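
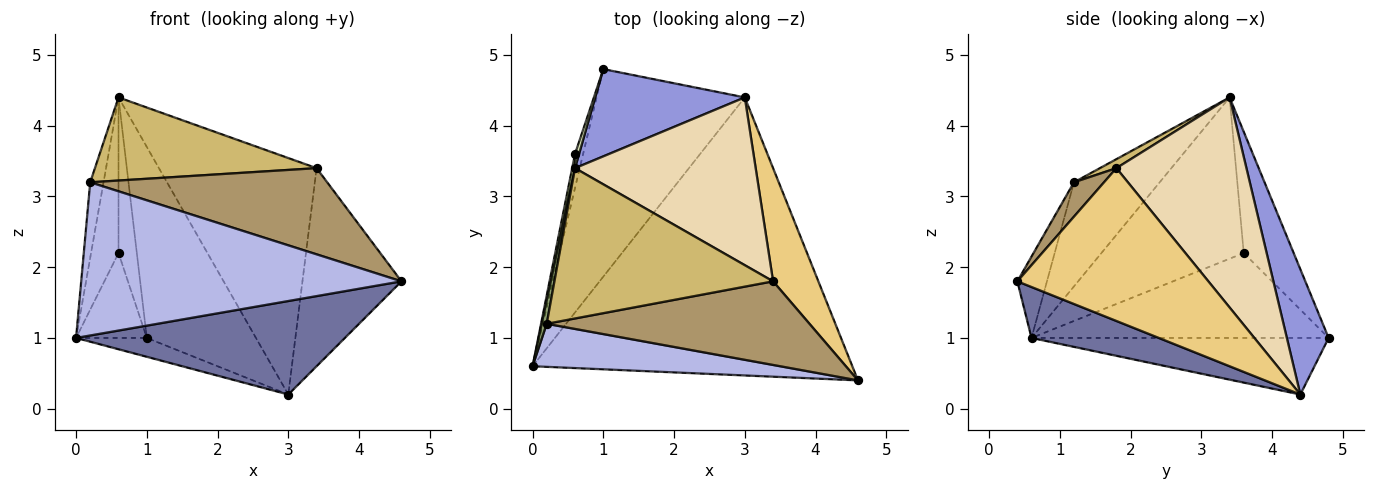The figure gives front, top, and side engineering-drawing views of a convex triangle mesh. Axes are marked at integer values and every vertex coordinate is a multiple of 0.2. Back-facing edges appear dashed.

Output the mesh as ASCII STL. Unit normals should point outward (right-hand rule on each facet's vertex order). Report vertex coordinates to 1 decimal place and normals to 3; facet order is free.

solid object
 facet normal 0.149 -0.315 -0.937
  outer loop
   vertex 3.0 4.4 0.2
   vertex 4.6 0.4 1.8
   vertex 0.0 0.6 1.0
  endloop
 endfacet
 facet normal -0.355 0.085 -0.931
  outer loop
   vertex 3.0 4.4 0.2
   vertex 0.0 0.6 1.0
   vertex 1.0 4.8 1.0
  endloop
 endfacet
 facet normal 0.329 0.859 0.392
  outer loop
   vertex 3.0 4.4 0.2
   vertex 1.0 4.8 1.0
   vertex 0.6 3.4 4.4
  endloop
 endfacet
 facet normal -0.089 -0.959 0.270
  outer loop
   vertex 0.2 1.2 3.2
   vertex 0.0 0.6 1.0
   vertex 4.6 0.4 1.8
  endloop
 endfacet
 facet normal -0.987 0.153 0.048
  outer loop
   vertex 0.2 1.2 3.2
   vertex 0.6 3.4 4.4
   vertex 0.0 0.6 1.0
  endloop
 endfacet
 facet normal -0.969 0.231 -0.092
  outer loop
   vertex 0.6 3.6 2.2
   vertex 1.0 4.8 1.0
   vertex 0.0 0.6 1.0
  endloop
 endfacet
 facet normal -0.982 0.189 0.017
  outer loop
   vertex 0.6 3.6 2.2
   vertex 0.0 0.6 1.0
   vertex 0.6 3.4 4.4
  endloop
 endfacet
 facet normal -0.938 0.344 0.031
  outer loop
   vertex 0.6 3.6 2.2
   vertex 0.6 3.4 4.4
   vertex 1.0 4.8 1.0
  endloop
 endfacet
 facet normal 0.091 -0.715 0.693
  outer loop
   vertex 3.4 1.8 3.4
   vertex 0.2 1.2 3.2
   vertex 4.6 0.4 1.8
  endloop
 endfacet
 facet normal 0.036 -0.484 0.875
  outer loop
   vertex 3.4 1.8 3.4
   vertex 0.6 3.4 4.4
   vertex 0.2 1.2 3.2
  endloop
 endfacet
 facet normal 0.859 0.445 0.254
  outer loop
   vertex 3.4 1.8 3.4
   vertex 4.6 0.4 1.8
   vertex 3.0 4.4 0.2
  endloop
 endfacet
 facet normal 0.558 0.677 0.480
  outer loop
   vertex 3.4 1.8 3.4
   vertex 3.0 4.4 0.2
   vertex 0.6 3.4 4.4
  endloop
 endfacet
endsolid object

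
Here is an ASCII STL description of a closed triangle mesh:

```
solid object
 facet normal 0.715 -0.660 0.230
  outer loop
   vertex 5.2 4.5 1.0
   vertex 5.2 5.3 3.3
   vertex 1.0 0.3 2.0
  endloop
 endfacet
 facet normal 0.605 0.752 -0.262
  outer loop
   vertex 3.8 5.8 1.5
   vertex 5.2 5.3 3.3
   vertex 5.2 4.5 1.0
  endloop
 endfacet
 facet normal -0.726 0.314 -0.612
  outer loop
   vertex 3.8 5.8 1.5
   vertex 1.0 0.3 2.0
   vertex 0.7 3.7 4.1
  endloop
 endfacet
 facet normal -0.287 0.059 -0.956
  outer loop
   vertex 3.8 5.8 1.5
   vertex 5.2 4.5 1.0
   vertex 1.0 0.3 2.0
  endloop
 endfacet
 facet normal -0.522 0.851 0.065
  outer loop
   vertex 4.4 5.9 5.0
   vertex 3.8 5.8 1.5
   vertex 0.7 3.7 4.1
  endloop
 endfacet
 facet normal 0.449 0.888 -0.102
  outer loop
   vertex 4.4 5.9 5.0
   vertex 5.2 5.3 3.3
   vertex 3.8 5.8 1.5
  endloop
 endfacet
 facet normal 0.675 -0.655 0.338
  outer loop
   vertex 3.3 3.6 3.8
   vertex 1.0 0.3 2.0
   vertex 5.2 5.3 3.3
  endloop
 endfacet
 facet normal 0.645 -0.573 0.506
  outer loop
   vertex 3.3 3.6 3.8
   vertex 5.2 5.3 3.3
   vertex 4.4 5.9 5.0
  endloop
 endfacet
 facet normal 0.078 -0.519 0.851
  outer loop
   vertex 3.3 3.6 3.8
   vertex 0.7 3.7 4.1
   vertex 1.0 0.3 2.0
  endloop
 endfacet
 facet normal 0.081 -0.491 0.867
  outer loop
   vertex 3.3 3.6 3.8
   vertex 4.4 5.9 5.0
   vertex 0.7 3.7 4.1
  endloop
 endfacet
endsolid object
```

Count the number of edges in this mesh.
15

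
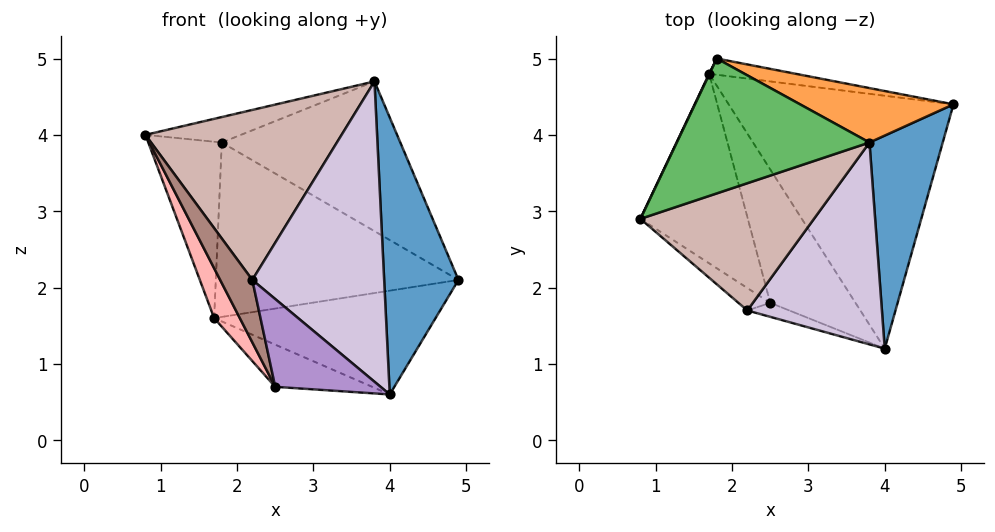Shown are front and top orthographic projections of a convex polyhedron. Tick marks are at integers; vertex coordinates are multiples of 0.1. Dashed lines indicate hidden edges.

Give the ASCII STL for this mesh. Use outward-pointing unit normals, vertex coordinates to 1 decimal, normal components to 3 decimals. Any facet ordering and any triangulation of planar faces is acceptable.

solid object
 facet normal 0.874 -0.385 0.296
  outer loop
   vertex 3.8 3.9 4.7
   vertex 4.0 1.2 0.6
   vertex 4.9 4.4 2.1
  endloop
 endfacet
 facet normal 0.189 0.373 -0.909
  outer loop
   vertex 1.7 4.8 1.6
   vertex 4.9 4.4 2.1
   vertex 4.0 1.2 0.6
  endloop
 endfacet
 facet normal 0.355 0.878 0.319
  outer loop
   vertex 1.8 5.0 3.9
   vertex 3.8 3.9 4.7
   vertex 4.9 4.4 2.1
  endloop
 endfacet
 facet normal 0.138 0.986 -0.092
  outer loop
   vertex 1.8 5.0 3.9
   vertex 4.9 4.4 2.1
   vertex 1.7 4.8 1.6
  endloop
 endfacet
 facet normal -0.279 0.178 0.944
  outer loop
   vertex 1.8 5.0 3.9
   vertex 0.8 2.9 4.0
   vertex 3.8 3.9 4.7
  endloop
 endfacet
 facet normal -0.903 0.430 0.002
  outer loop
   vertex 1.8 5.0 3.9
   vertex 1.7 4.8 1.6
   vertex 0.8 2.9 4.0
  endloop
 endfacet
 facet normal 0.057 0.301 -0.952
  outer loop
   vertex 2.5 1.8 0.7
   vertex 1.7 4.8 1.6
   vertex 4.0 1.2 0.6
  endloop
 endfacet
 facet normal -0.898 -0.112 -0.425
  outer loop
   vertex 2.5 1.8 0.7
   vertex 0.8 2.9 4.0
   vertex 1.7 4.8 1.6
  endloop
 endfacet
 facet normal -0.376 -0.915 -0.146
  outer loop
   vertex 2.2 1.7 2.1
   vertex 2.5 1.8 0.7
   vertex 4.0 1.2 0.6
  endloop
 endfacet
 facet normal 0.228 -0.808 0.543
  outer loop
   vertex 2.2 1.7 2.1
   vertex 4.0 1.2 0.6
   vertex 3.8 3.9 4.7
  endloop
 endfacet
 facet normal -0.785 -0.583 -0.210
  outer loop
   vertex 2.2 1.7 2.1
   vertex 0.8 2.9 4.0
   vertex 2.5 1.8 0.7
  endloop
 endfacet
 facet normal 0.126 -0.794 0.594
  outer loop
   vertex 2.2 1.7 2.1
   vertex 3.8 3.9 4.7
   vertex 0.8 2.9 4.0
  endloop
 endfacet
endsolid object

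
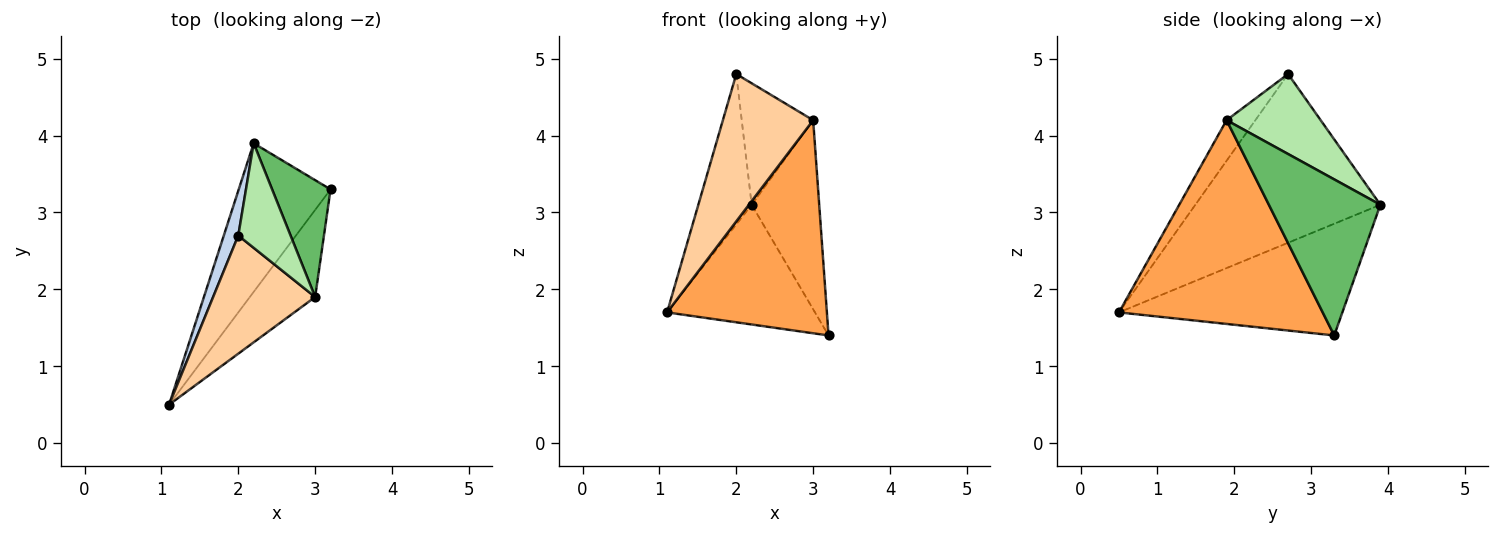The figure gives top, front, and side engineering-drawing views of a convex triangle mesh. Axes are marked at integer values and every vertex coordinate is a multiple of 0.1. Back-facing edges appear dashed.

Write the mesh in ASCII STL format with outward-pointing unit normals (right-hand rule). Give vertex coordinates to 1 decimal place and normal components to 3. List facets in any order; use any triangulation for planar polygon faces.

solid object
 facet normal -0.688 0.455 -0.565
  outer loop
   vertex 2.2 3.9 3.1
   vertex 3.2 3.3 1.4
   vertex 1.1 0.5 1.7
  endloop
 endfacet
 facet normal -0.958 0.276 0.082
  outer loop
   vertex 2.0 2.7 4.8
   vertex 2.2 3.9 3.1
   vertex 1.1 0.5 1.7
  endloop
 endfacet
 facet normal 0.763 -0.598 -0.245
  outer loop
   vertex 3.0 1.9 4.2
   vertex 1.1 0.5 1.7
   vertex 3.2 3.3 1.4
  endloop
 endfacet
 facet normal -0.241 -0.757 0.607
  outer loop
   vertex 3.0 1.9 4.2
   vertex 2.0 2.7 4.8
   vertex 1.1 0.5 1.7
  endloop
 endfacet
 facet normal 0.815 0.494 0.305
  outer loop
   vertex 3.0 1.9 4.2
   vertex 3.2 3.3 1.4
   vertex 2.2 3.9 3.1
  endloop
 endfacet
 facet normal 0.706 0.537 0.462
  outer loop
   vertex 3.0 1.9 4.2
   vertex 2.2 3.9 3.1
   vertex 2.0 2.7 4.8
  endloop
 endfacet
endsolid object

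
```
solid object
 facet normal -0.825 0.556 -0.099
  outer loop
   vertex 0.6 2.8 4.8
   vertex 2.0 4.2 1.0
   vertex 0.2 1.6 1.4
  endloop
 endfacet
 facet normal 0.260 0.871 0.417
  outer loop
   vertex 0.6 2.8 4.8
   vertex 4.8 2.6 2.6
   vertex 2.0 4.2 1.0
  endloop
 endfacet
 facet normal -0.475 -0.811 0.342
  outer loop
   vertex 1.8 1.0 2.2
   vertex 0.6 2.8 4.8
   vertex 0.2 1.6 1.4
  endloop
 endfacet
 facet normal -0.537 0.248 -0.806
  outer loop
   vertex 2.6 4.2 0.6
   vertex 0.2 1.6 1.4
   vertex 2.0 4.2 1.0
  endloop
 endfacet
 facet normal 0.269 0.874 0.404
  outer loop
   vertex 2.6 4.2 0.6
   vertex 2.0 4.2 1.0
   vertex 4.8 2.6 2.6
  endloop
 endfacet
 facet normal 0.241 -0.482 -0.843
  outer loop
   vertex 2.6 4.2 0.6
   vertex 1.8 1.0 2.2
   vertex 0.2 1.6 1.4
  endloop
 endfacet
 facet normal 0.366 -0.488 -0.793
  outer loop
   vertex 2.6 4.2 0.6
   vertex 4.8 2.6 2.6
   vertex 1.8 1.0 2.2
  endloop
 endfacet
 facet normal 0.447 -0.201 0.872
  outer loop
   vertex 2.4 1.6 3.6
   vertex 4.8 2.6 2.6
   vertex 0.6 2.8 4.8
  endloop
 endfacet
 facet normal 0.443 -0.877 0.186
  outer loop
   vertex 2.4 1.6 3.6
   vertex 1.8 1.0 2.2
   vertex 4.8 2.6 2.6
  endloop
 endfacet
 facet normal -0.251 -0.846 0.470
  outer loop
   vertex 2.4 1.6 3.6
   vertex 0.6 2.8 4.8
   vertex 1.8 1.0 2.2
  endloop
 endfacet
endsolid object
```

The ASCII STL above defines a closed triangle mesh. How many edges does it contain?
15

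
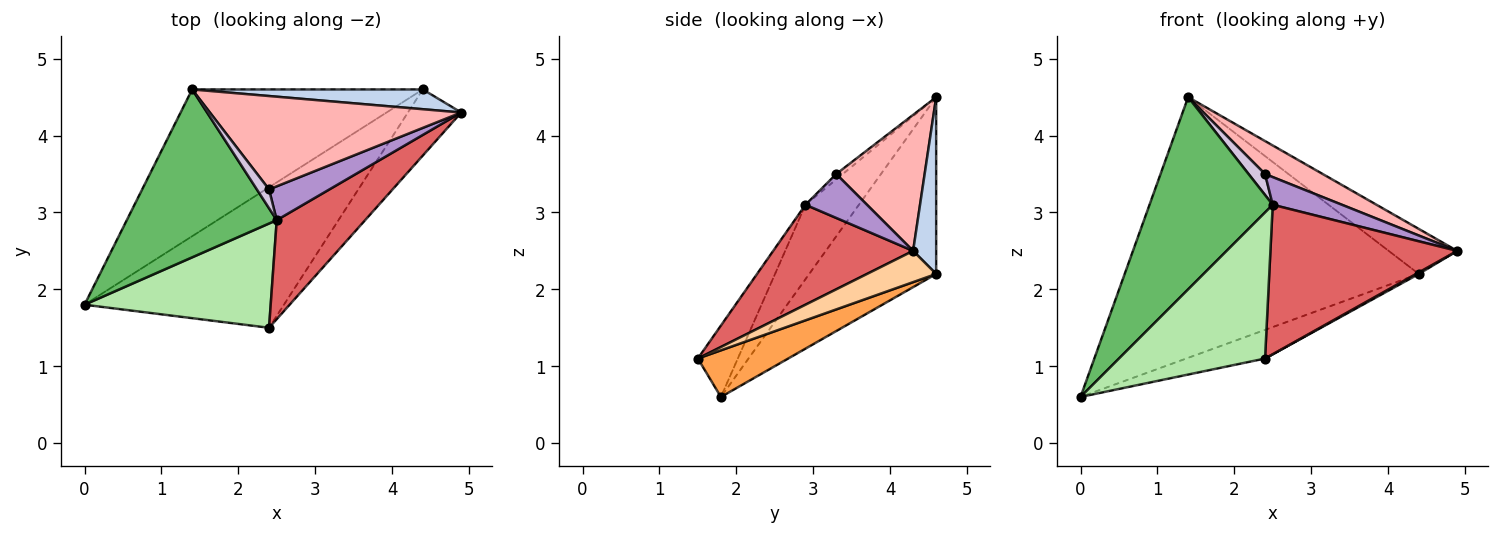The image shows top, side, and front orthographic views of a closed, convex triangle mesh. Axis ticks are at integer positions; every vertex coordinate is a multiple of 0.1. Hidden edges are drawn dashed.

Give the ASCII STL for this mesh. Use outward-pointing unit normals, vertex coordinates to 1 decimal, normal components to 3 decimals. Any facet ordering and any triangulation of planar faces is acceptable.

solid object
 facet normal -0.352 0.816 -0.459
  outer loop
   vertex 4.4 4.6 2.2
   vertex 0.0 1.8 0.6
   vertex 1.4 4.6 4.5
  endloop
 endfacet
 facet normal 0.295 0.875 0.384
  outer loop
   vertex 4.4 4.6 2.2
   vertex 1.4 4.6 4.5
   vertex 4.9 4.3 2.5
  endloop
 endfacet
 facet normal 0.223 0.195 -0.955
  outer loop
   vertex 4.4 4.6 2.2
   vertex 2.4 1.5 1.1
   vertex 0.0 1.8 0.6
  endloop
 endfacet
 facet normal 0.506 -0.020 -0.863
  outer loop
   vertex 4.4 4.6 2.2
   vertex 4.9 4.3 2.5
   vertex 2.4 1.5 1.1
  endloop
 endfacet
 facet normal -0.310 -0.716 0.625
  outer loop
   vertex 2.5 2.9 3.1
   vertex 1.4 4.6 4.5
   vertex 0.0 1.8 0.6
  endloop
 endfacet
 facet normal -0.217 -0.794 0.567
  outer loop
   vertex 2.5 2.9 3.1
   vertex 0.0 1.8 0.6
   vertex 2.4 1.5 1.1
  endloop
 endfacet
 facet normal 0.530 -0.707 0.469
  outer loop
   vertex 2.5 2.9 3.1
   vertex 2.4 1.5 1.1
   vertex 4.9 4.3 2.5
  endloop
 endfacet
 facet normal 0.455 -0.296 0.840
  outer loop
   vertex 2.4 3.3 3.5
   vertex 4.9 4.3 2.5
   vertex 1.4 4.6 4.5
  endloop
 endfacet
 facet normal 0.491 -0.552 0.674
  outer loop
   vertex 2.4 3.3 3.5
   vertex 2.5 2.9 3.1
   vertex 4.9 4.3 2.5
  endloop
 endfacet
 facet normal -0.285 -0.712 0.641
  outer loop
   vertex 2.4 3.3 3.5
   vertex 1.4 4.6 4.5
   vertex 2.5 2.9 3.1
  endloop
 endfacet
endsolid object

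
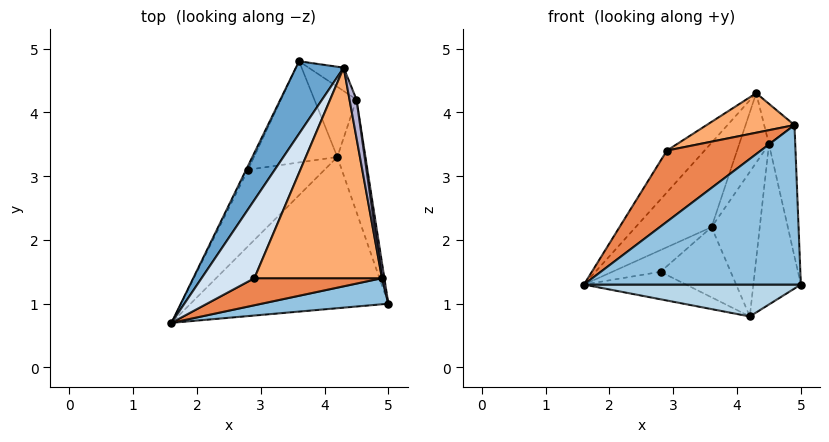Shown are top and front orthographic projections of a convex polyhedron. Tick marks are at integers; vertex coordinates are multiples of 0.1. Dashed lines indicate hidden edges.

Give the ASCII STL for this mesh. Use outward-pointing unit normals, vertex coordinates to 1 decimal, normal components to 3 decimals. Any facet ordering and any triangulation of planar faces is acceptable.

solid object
 facet normal -0.879 0.361 0.310
  outer loop
   vertex 4.3 4.7 4.3
   vertex 3.6 4.8 2.2
   vertex 1.6 0.7 1.3
  endloop
 endfacet
 facet normal 0.087 -0.983 0.161
  outer loop
   vertex 4.9 1.4 3.8
   vertex 1.6 0.7 1.3
   vertex 5.0 1.0 1.3
  endloop
 endfacet
 facet normal 0.018 -0.206 -0.978
  outer loop
   vertex 4.2 3.3 0.8
   vertex 5.0 1.0 1.3
   vertex 1.6 0.7 1.3
  endloop
 endfacet
 facet normal -0.859 0.241 0.451
  outer loop
   vertex 2.9 1.4 3.4
   vertex 4.3 4.7 4.3
   vertex 1.6 0.7 1.3
  endloop
 endfacet
 facet normal -0.071 -0.932 0.355
  outer loop
   vertex 2.9 1.4 3.4
   vertex 1.6 0.7 1.3
   vertex 4.9 1.4 3.8
  endloop
 endfacet
 facet normal -0.193 -0.181 0.964
  outer loop
   vertex 2.9 1.4 3.4
   vertex 4.9 1.4 3.8
   vertex 4.3 4.7 4.3
  endloop
 endfacet
 facet normal -0.889 0.451 -0.080
  outer loop
   vertex 2.8 3.1 1.5
   vertex 1.6 0.7 1.3
   vertex 3.6 4.8 2.2
  endloop
 endfacet
 facet normal -0.461 0.300 -0.835
  outer loop
   vertex 2.8 3.1 1.5
   vertex 4.2 3.3 0.8
   vertex 1.6 0.7 1.3
  endloop
 endfacet
 facet normal -0.442 0.511 -0.737
  outer loop
   vertex 2.8 3.1 1.5
   vertex 3.6 4.8 2.2
   vertex 4.2 3.3 0.8
  endloop
 endfacet
 facet normal 0.738 0.640 -0.215
  outer loop
   vertex 4.5 4.2 3.5
   vertex 3.6 4.8 2.2
   vertex 4.3 4.7 4.3
  endloop
 endfacet
 facet normal 0.776 0.567 -0.275
  outer loop
   vertex 4.5 4.2 3.5
   vertex 4.2 3.3 0.8
   vertex 3.6 4.8 2.2
  endloop
 endfacet
 facet normal 0.938 0.283 -0.199
  outer loop
   vertex 4.5 4.2 3.5
   vertex 5.0 1.0 1.3
   vertex 4.2 3.3 0.8
  endloop
 endfacet
 facet normal 0.990 0.143 0.017
  outer loop
   vertex 4.5 4.2 3.5
   vertex 4.9 1.4 3.8
   vertex 5.0 1.0 1.3
  endloop
 endfacet
 facet normal 0.977 0.155 0.147
  outer loop
   vertex 4.5 4.2 3.5
   vertex 4.3 4.7 4.3
   vertex 4.9 1.4 3.8
  endloop
 endfacet
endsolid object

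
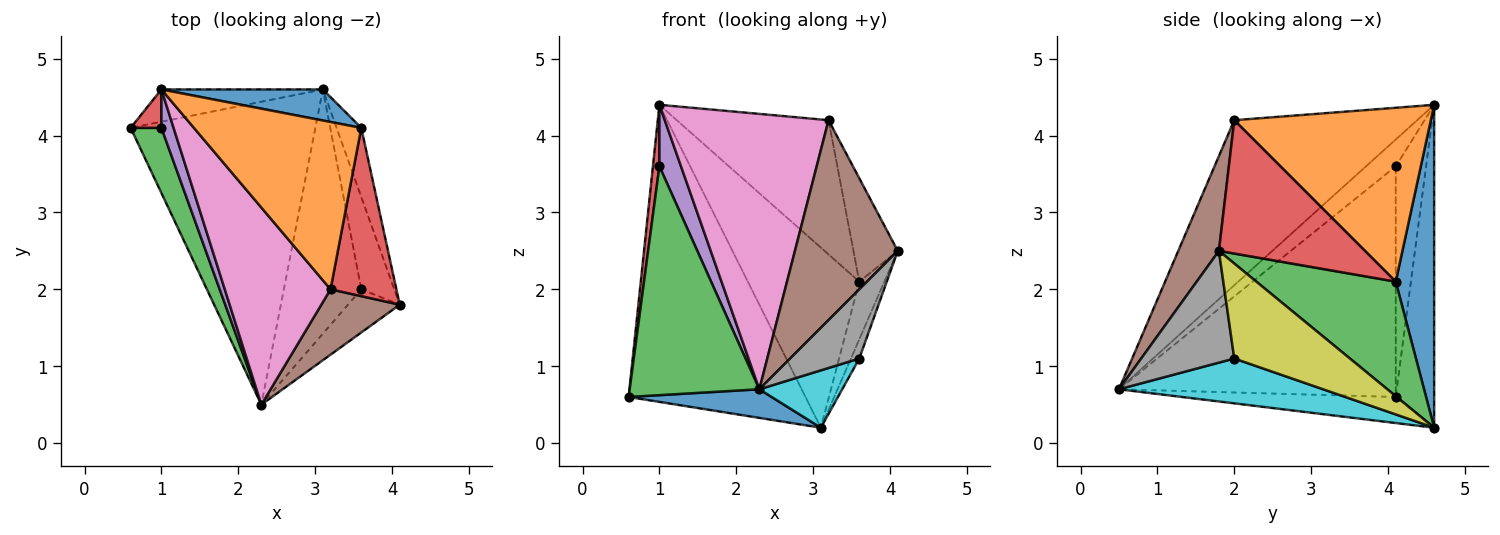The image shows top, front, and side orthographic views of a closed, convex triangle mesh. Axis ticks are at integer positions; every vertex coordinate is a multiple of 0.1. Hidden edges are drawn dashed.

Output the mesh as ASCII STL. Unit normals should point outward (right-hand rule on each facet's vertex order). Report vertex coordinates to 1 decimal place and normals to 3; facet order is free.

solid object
 facet normal -0.139 -0.093 -0.986
  outer loop
   vertex 3.1 4.6 0.2
   vertex 2.3 0.5 0.7
   vertex 0.6 4.1 0.6
  endloop
 endfacet
 facet normal -0.211 0.972 -0.106
  outer loop
   vertex 3.1 4.6 0.2
   vertex 0.6 4.1 0.6
   vertex 1.0 4.6 4.4
  endloop
 endfacet
 facet normal -0.899 -0.421 0.120
  outer loop
   vertex 1.0 4.1 3.6
   vertex 0.6 4.1 0.6
   vertex 2.3 0.5 0.7
  endloop
 endfacet
 facet normal -0.970 -0.207 0.129
  outer loop
   vertex 1.0 4.1 3.6
   vertex 1.0 4.6 4.4
   vertex 0.6 4.1 0.6
  endloop
 endfacet
 facet normal -0.759 -0.552 0.345
  outer loop
   vertex 1.0 4.1 3.6
   vertex 2.3 0.5 0.7
   vertex 1.0 4.6 4.4
  endloop
 endfacet
 facet normal 0.352 -0.890 0.291
  outer loop
   vertex 3.2 2.0 4.2
   vertex 2.3 0.5 0.7
   vertex 4.1 1.8 2.5
  endloop
 endfacet
 facet normal -0.672 -0.602 0.431
  outer loop
   vertex 3.2 2.0 4.2
   vertex 1.0 4.6 4.4
   vertex 2.3 0.5 0.7
  endloop
 endfacet
 facet normal 0.752 -0.559 -0.349
  outer loop
   vertex 3.6 2.0 1.1
   vertex 4.1 1.8 2.5
   vertex 2.3 0.5 0.7
  endloop
 endfacet
 facet normal 0.943 0.068 -0.327
  outer loop
   vertex 3.6 2.0 1.1
   vertex 3.1 4.6 0.2
   vertex 4.1 1.8 2.5
  endloop
 endfacet
 facet normal 0.491 -0.199 -0.848
  outer loop
   vertex 3.6 2.0 1.1
   vertex 2.3 0.5 0.7
   vertex 3.1 4.6 0.2
  endloop
 endfacet
 facet normal 0.322 0.933 0.161
  outer loop
   vertex 3.6 4.1 2.1
   vertex 3.1 4.6 0.2
   vertex 1.0 4.6 4.4
  endloop
 endfacet
 facet normal 0.630 0.486 0.606
  outer loop
   vertex 3.6 4.1 2.1
   vertex 1.0 4.6 4.4
   vertex 3.2 2.0 4.2
  endloop
 endfacet
 facet normal 0.963 0.173 -0.208
  outer loop
   vertex 3.6 4.1 2.1
   vertex 4.1 1.8 2.5
   vertex 3.1 4.6 0.2
  endloop
 endfacet
 facet normal 0.865 0.262 0.427
  outer loop
   vertex 3.6 4.1 2.1
   vertex 3.2 2.0 4.2
   vertex 4.1 1.8 2.5
  endloop
 endfacet
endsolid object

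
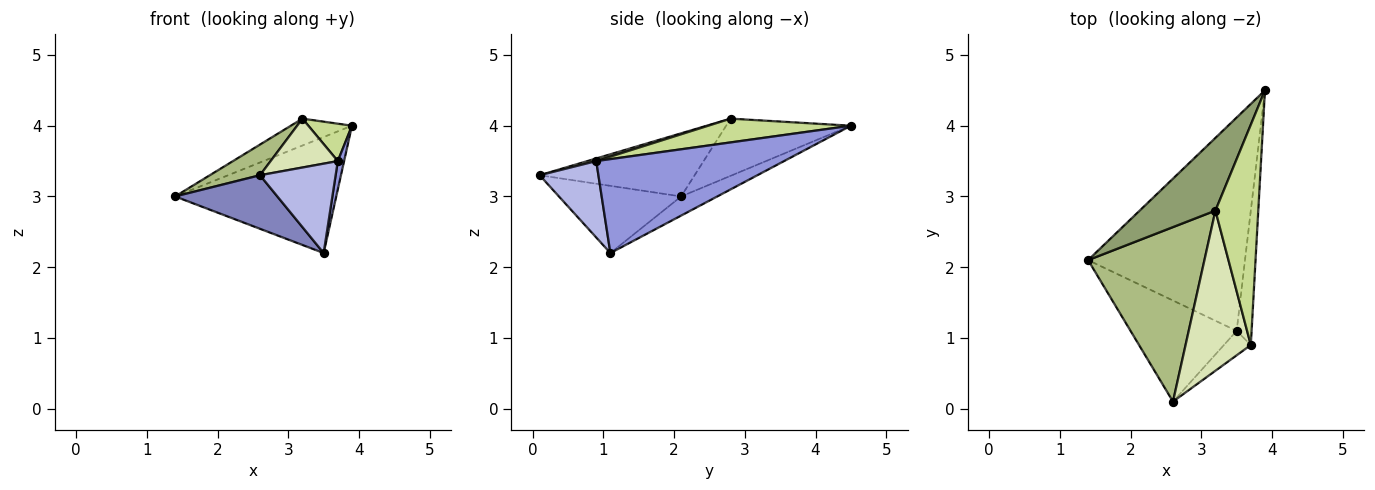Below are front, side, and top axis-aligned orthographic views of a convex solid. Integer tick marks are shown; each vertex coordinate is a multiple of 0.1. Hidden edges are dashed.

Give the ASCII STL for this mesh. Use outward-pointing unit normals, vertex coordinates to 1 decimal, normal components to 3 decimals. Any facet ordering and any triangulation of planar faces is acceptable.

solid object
 facet normal -0.107 0.475 -0.874
  outer loop
   vertex 3.5 1.1 2.2
   vertex 1.4 2.1 3.0
   vertex 3.9 4.5 4.0
  endloop
 endfacet
 facet normal -0.488 -0.409 -0.771
  outer loop
   vertex 3.5 1.1 2.2
   vertex 2.6 0.1 3.3
   vertex 1.4 2.1 3.0
  endloop
 endfacet
 facet normal 0.987 -0.033 -0.157
  outer loop
   vertex 3.7 0.9 3.5
   vertex 3.5 1.1 2.2
   vertex 3.9 4.5 4.0
  endloop
 endfacet
 facet normal 0.600 -0.772 -0.211
  outer loop
   vertex 3.7 0.9 3.5
   vertex 2.6 0.1 3.3
   vertex 3.5 1.1 2.2
  endloop
 endfacet
 facet normal -0.578 0.283 0.766
  outer loop
   vertex 3.2 2.8 4.1
   vertex 3.9 4.5 4.0
   vertex 1.4 2.1 3.0
  endloop
 endfacet
 facet normal -0.471 -0.153 0.869
  outer loop
   vertex 3.2 2.8 4.1
   vertex 1.4 2.1 3.0
   vertex 2.6 0.1 3.3
  endloop
 endfacet
 facet normal 0.480 -0.147 0.865
  outer loop
   vertex 3.2 2.8 4.1
   vertex 3.7 0.9 3.5
   vertex 3.9 4.5 4.0
  endloop
 endfacet
 facet normal 0.038 -0.292 0.956
  outer loop
   vertex 3.2 2.8 4.1
   vertex 2.6 0.1 3.3
   vertex 3.7 0.9 3.5
  endloop
 endfacet
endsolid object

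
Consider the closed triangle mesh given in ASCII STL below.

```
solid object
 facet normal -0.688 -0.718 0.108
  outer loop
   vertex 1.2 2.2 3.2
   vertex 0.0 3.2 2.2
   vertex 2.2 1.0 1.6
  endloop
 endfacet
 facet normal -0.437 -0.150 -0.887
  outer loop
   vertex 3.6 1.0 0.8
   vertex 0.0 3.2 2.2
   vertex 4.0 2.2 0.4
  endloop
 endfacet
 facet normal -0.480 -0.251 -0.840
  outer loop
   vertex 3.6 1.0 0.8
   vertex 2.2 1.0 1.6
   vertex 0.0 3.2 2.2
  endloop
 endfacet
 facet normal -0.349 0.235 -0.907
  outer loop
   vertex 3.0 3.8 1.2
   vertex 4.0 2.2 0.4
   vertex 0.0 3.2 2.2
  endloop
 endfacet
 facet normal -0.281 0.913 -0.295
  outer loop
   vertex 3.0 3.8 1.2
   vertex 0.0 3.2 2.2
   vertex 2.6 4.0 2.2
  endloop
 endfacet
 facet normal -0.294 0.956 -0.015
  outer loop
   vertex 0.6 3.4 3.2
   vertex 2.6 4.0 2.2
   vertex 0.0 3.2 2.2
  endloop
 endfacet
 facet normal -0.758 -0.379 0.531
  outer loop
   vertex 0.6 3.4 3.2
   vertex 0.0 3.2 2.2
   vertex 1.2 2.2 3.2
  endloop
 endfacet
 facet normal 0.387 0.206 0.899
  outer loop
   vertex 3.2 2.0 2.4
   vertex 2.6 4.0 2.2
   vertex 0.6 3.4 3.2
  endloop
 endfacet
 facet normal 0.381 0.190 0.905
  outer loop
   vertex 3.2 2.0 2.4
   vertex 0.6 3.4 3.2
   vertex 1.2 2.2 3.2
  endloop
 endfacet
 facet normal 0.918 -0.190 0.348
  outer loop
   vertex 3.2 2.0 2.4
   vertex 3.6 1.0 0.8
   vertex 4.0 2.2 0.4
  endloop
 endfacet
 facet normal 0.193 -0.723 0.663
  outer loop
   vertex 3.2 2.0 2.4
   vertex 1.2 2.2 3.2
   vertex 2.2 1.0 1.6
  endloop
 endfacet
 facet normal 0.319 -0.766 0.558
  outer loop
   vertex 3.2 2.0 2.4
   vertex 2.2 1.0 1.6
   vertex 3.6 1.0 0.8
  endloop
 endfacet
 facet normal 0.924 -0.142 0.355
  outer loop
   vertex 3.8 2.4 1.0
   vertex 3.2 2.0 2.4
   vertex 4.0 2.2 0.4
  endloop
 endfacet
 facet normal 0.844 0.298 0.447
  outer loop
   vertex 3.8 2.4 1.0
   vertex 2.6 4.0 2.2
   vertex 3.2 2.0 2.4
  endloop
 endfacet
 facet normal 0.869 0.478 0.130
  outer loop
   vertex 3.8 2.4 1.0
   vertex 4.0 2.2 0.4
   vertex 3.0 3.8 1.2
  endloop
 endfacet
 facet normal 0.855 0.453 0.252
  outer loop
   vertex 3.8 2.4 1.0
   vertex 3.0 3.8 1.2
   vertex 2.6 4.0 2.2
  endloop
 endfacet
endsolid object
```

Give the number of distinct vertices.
10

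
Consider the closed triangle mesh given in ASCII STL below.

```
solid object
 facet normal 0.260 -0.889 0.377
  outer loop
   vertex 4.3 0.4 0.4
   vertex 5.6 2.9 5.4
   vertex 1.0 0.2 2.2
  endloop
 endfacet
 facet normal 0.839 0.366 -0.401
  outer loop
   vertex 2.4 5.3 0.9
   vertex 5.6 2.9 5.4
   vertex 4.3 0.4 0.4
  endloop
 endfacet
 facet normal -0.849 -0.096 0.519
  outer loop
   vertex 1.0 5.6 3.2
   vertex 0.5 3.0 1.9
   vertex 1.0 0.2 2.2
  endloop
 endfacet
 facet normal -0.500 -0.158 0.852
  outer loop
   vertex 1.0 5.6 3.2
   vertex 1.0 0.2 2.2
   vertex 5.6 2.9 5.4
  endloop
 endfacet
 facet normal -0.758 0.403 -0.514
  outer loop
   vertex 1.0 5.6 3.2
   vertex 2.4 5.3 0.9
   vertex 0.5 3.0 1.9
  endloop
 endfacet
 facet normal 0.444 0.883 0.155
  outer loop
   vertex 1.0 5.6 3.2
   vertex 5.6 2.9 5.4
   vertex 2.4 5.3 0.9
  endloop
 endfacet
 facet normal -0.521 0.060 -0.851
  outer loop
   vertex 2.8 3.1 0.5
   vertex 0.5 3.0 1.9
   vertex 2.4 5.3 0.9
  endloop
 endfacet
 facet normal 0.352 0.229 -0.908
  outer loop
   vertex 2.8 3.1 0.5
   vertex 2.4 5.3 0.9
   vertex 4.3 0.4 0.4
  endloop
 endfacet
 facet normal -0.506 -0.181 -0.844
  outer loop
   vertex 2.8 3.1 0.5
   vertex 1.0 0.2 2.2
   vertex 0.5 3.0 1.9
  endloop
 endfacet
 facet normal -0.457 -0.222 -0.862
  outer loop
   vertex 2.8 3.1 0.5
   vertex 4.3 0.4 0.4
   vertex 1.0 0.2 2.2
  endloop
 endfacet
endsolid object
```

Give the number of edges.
15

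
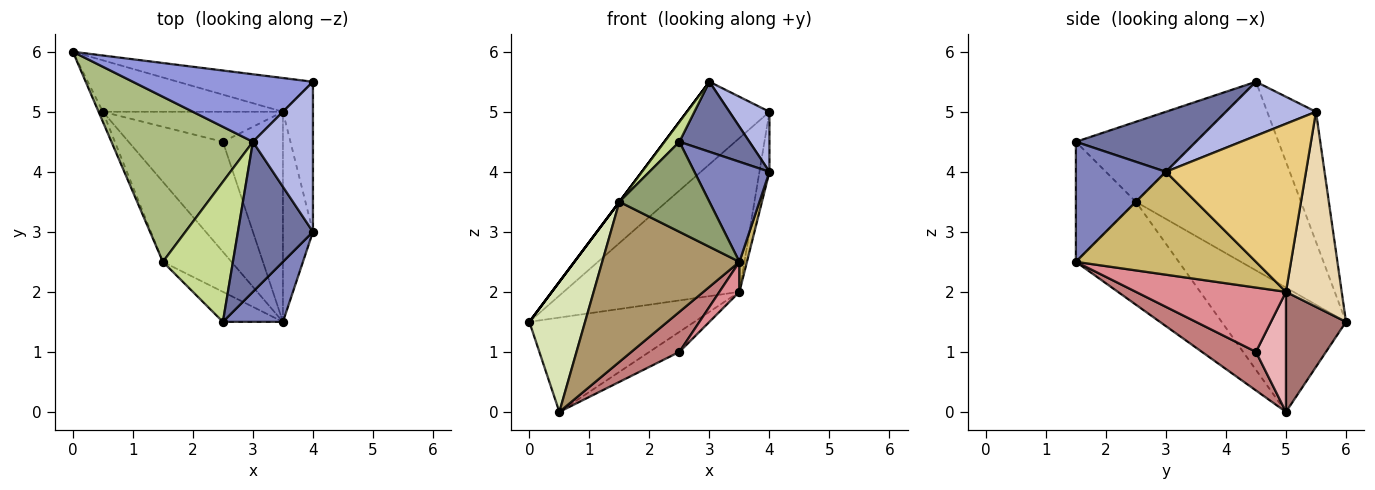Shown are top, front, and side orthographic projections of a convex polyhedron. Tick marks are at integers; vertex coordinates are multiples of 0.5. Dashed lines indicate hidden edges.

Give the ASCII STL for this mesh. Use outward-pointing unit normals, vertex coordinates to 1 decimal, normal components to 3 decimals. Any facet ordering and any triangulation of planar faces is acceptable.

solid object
 facet normal 0.587 -0.342 0.734
  outer loop
   vertex 3.0 4.5 5.5
   vertex 2.5 1.5 4.5
   vertex 4.0 3.0 4.0
  endloop
 endfacet
 facet normal 0.717 -0.598 0.359
  outer loop
   vertex 3.5 1.5 2.5
   vertex 4.0 3.0 4.0
   vertex 2.5 1.5 4.5
  endloop
 endfacet
 facet normal -0.416 0.704 0.576
  outer loop
   vertex 4.0 5.5 5.0
   vertex 0.0 6.0 1.5
   vertex 3.0 4.5 5.5
  endloop
 endfacet
 facet normal 0.641 -0.285 0.712
  outer loop
   vertex 4.0 5.5 5.0
   vertex 3.0 4.5 5.5
   vertex 4.0 3.0 4.0
  endloop
 endfacet
 facet normal -0.535 -0.802 -0.267
  outer loop
   vertex 1.5 2.5 3.5
   vertex 3.5 1.5 2.5
   vertex 2.5 1.5 4.5
  endloop
 endfacet
 facet normal -0.800 0.000 0.600
  outer loop
   vertex 1.5 2.5 3.5
   vertex 3.0 4.5 5.5
   vertex 0.0 6.0 1.5
  endloop
 endfacet
 facet normal -0.749 -0.094 0.656
  outer loop
   vertex 1.5 2.5 3.5
   vertex 2.5 1.5 4.5
   vertex 3.0 4.5 5.5
  endloop
 endfacet
 facet normal -0.912 -0.409 -0.031
  outer loop
   vertex 0.5 5.0 0.0
   vertex 1.5 2.5 3.5
   vertex 0.0 6.0 1.5
  endloop
 endfacet
 facet normal -0.557 -0.743 -0.371
  outer loop
   vertex 0.5 5.0 0.0
   vertex 3.5 1.5 2.5
   vertex 1.5 2.5 3.5
  endloop
 endfacet
 facet normal 0.959 -0.040 -0.280
  outer loop
   vertex 3.5 5.0 2.0
   vertex 4.0 3.0 4.0
   vertex 3.5 1.5 2.5
  endloop
 endfacet
 facet normal 0.982 0.070 -0.175
  outer loop
   vertex 3.5 5.0 2.0
   vertex 4.0 5.5 5.0
   vertex 4.0 3.0 4.0
  endloop
 endfacet
 facet normal 0.296 0.933 -0.205
  outer loop
   vertex 3.5 5.0 2.0
   vertex 0.0 6.0 1.5
   vertex 4.0 5.5 5.0
  endloop
 endfacet
 facet normal 0.304 0.836 -0.456
  outer loop
   vertex 3.5 5.0 2.0
   vertex 0.5 5.0 0.0
   vertex 0.0 6.0 1.5
  endloop
 endfacet
 facet normal 0.359 -0.319 -0.877
  outer loop
   vertex 2.5 4.5 1.0
   vertex 3.5 1.5 2.5
   vertex 0.5 5.0 0.0
  endloop
 endfacet
 facet normal 0.728 -0.097 -0.679
  outer loop
   vertex 2.5 4.5 1.0
   vertex 3.5 5.0 2.0
   vertex 3.5 1.5 2.5
  endloop
 endfacet
 facet normal 0.485 0.485 -0.728
  outer loop
   vertex 2.5 4.5 1.0
   vertex 0.5 5.0 0.0
   vertex 3.5 5.0 2.0
  endloop
 endfacet
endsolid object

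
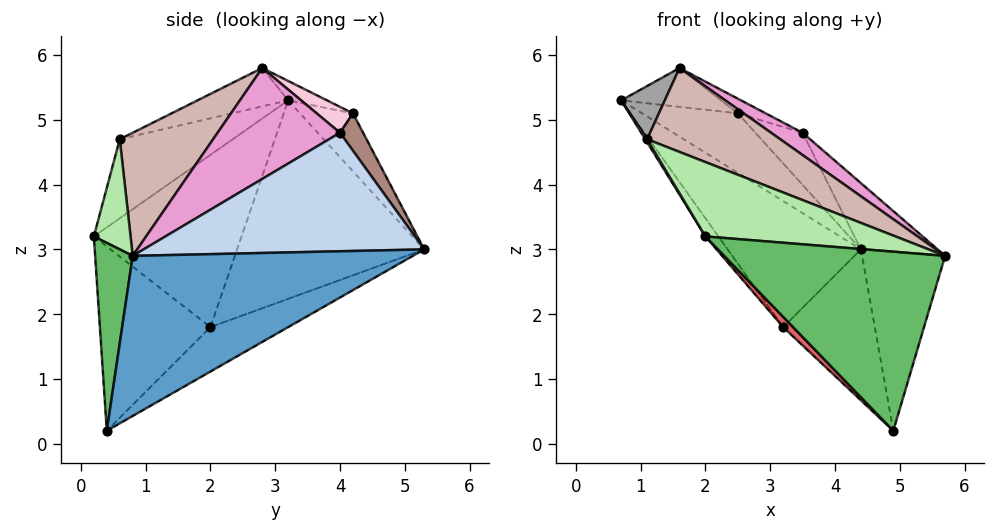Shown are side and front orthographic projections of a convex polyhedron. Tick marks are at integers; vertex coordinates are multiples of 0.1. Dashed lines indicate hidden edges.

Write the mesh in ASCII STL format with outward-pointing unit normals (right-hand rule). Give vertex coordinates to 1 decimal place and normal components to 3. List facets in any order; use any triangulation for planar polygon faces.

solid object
 facet normal 0.911 0.270 -0.310
  outer loop
   vertex 4.9 0.4 0.2
   vertex 4.4 5.3 3.0
   vertex 5.7 0.8 2.9
  endloop
 endfacet
 facet normal 0.800 0.219 0.558
  outer loop
   vertex 3.5 4.0 4.8
   vertex 5.7 0.8 2.9
   vertex 4.4 5.3 3.0
  endloop
 endfacet
 facet normal -0.642 0.457 -0.615
  outer loop
   vertex 3.2 2.0 1.8
   vertex 0.7 3.2 5.3
   vertex 4.4 5.3 3.0
  endloop
 endfacet
 facet normal -0.367 0.433 -0.823
  outer loop
   vertex 3.2 2.0 1.8
   vertex 4.4 5.3 3.0
   vertex 4.9 0.4 0.2
  endloop
 endfacet
 facet normal 0.167 -0.981 0.096
  outer loop
   vertex 2.0 0.2 3.2
   vertex 4.9 0.4 0.2
   vertex 5.7 0.8 2.9
  endloop
 endfacet
 facet normal 0.178 -0.919 0.352
  outer loop
   vertex 2.0 0.2 3.2
   vertex 5.7 0.8 2.9
   vertex 1.1 0.6 4.7
  endloop
 endfacet
 facet normal -0.715 -0.064 -0.696
  outer loop
   vertex 2.0 0.2 3.2
   vertex 3.2 2.0 1.8
   vertex 4.9 0.4 0.2
  endloop
 endfacet
 facet normal -0.859 -0.014 -0.512
  outer loop
   vertex 2.0 0.2 3.2
   vertex 1.1 0.6 4.7
   vertex 0.7 3.2 5.3
  endloop
 endfacet
 facet normal -0.800 0.070 -0.596
  outer loop
   vertex 2.0 0.2 3.2
   vertex 0.7 3.2 5.3
   vertex 3.2 2.0 1.8
  endloop
 endfacet
 facet normal -0.484 0.875 0.021
  outer loop
   vertex 2.5 4.2 5.1
   vertex 4.4 5.3 3.0
   vertex 0.7 3.2 5.3
  endloop
 endfacet
 facet normal 0.332 0.678 0.656
  outer loop
   vertex 2.5 4.2 5.1
   vertex 3.5 4.0 4.8
   vertex 4.4 5.3 3.0
  endloop
 endfacet
 facet normal 0.337 -0.481 0.809
  outer loop
   vertex 1.6 2.8 5.8
   vertex 1.1 0.6 4.7
   vertex 5.7 0.8 2.9
  endloop
 endfacet
 facet normal 0.527 -0.136 0.839
  outer loop
   vertex 1.6 2.8 5.8
   vertex 5.7 0.8 2.9
   vertex 3.5 4.0 4.8
  endloop
 endfacet
 facet normal 0.324 0.248 0.913
  outer loop
   vertex 1.6 2.8 5.8
   vertex 3.5 4.0 4.8
   vertex 2.5 4.2 5.1
  endloop
 endfacet
 facet normal -0.556 -0.267 0.787
  outer loop
   vertex 1.6 2.8 5.8
   vertex 0.7 3.2 5.3
   vertex 1.1 0.6 4.7
  endloop
 endfacet
 facet normal -0.211 0.542 0.813
  outer loop
   vertex 1.6 2.8 5.8
   vertex 2.5 4.2 5.1
   vertex 0.7 3.2 5.3
  endloop
 endfacet
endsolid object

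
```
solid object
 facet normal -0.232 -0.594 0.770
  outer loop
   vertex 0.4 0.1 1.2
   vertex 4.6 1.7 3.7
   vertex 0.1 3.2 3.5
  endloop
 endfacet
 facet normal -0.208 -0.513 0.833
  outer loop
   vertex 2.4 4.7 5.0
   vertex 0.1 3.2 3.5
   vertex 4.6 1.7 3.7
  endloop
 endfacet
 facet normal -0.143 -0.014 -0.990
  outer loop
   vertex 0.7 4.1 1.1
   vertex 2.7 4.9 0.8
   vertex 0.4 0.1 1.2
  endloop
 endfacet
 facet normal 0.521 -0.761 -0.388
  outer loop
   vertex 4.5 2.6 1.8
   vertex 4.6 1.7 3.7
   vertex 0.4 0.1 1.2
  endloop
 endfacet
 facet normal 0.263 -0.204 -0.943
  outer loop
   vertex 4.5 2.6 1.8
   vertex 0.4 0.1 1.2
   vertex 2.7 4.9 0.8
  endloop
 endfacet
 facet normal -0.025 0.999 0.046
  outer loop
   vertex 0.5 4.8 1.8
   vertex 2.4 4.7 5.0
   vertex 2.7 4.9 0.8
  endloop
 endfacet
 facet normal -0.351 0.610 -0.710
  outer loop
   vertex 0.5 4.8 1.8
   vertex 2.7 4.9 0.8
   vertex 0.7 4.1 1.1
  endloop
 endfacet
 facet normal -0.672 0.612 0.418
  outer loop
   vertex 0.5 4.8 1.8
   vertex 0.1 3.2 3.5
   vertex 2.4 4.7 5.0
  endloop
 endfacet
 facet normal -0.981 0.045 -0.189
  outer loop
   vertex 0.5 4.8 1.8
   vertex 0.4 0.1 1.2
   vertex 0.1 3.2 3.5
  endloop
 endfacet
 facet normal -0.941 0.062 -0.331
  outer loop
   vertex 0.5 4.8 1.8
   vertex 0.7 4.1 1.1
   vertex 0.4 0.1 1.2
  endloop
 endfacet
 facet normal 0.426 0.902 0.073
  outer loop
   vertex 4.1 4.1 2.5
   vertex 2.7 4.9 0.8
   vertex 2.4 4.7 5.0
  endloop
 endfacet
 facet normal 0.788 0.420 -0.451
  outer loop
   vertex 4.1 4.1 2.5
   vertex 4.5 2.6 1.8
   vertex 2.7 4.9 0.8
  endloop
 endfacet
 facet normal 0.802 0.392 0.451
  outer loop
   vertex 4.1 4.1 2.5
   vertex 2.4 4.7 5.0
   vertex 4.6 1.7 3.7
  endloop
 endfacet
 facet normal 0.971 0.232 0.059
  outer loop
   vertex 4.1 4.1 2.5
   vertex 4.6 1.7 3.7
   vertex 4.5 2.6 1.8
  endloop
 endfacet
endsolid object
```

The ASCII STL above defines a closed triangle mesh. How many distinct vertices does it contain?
9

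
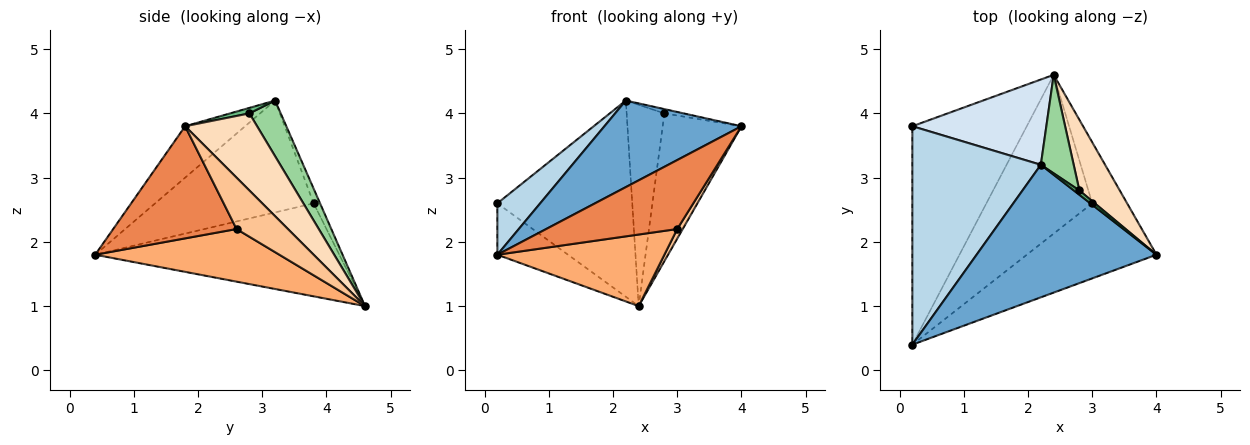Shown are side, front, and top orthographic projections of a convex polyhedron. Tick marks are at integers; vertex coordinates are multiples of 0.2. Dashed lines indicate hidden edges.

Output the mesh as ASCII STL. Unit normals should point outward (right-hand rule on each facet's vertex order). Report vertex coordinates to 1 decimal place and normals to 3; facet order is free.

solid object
 facet normal -0.233 -0.532 0.814
  outer loop
   vertex 2.2 3.2 4.2
   vertex 0.2 0.4 1.8
   vertex 4.0 1.8 3.8
  endloop
 endfacet
 facet normal -0.620 0.180 -0.763
  outer loop
   vertex 0.2 3.8 2.6
   vertex 2.4 4.6 1.0
   vertex 0.2 0.4 1.8
  endloop
 endfacet
 facet normal -0.647 -0.175 0.743
  outer loop
   vertex 0.2 3.8 2.6
   vertex 0.2 0.4 1.8
   vertex 2.2 3.2 4.2
  endloop
 endfacet
 facet normal -0.044 0.916 0.398
  outer loop
   vertex 0.2 3.8 2.6
   vertex 2.2 3.2 4.2
   vertex 2.4 4.6 1.0
  endloop
 endfacet
 facet normal 0.537 -0.571 -0.621
  outer loop
   vertex 3.0 2.6 2.2
   vertex 4.0 1.8 3.8
   vertex 0.2 0.4 1.8
  endloop
 endfacet
 facet normal 0.413 -0.374 -0.830
  outer loop
   vertex 3.0 2.6 2.2
   vertex 0.2 0.4 1.8
   vertex 2.4 4.6 1.0
  endloop
 endfacet
 facet normal 0.824 -0.088 -0.559
  outer loop
   vertex 3.0 2.6 2.2
   vertex 2.4 4.6 1.0
   vertex 4.0 1.8 3.8
  endloop
 endfacet
 facet normal 0.636 0.696 0.333
  outer loop
   vertex 2.8 2.8 4.0
   vertex 4.0 1.8 3.8
   vertex 2.4 4.6 1.0
  endloop
 endfacet
 facet normal 0.577 0.577 0.577
  outer loop
   vertex 2.8 2.8 4.0
   vertex 2.2 3.2 4.2
   vertex 4.0 1.8 3.8
  endloop
 endfacet
 facet normal 0.598 0.720 0.352
  outer loop
   vertex 2.8 2.8 4.0
   vertex 2.4 4.6 1.0
   vertex 2.2 3.2 4.2
  endloop
 endfacet
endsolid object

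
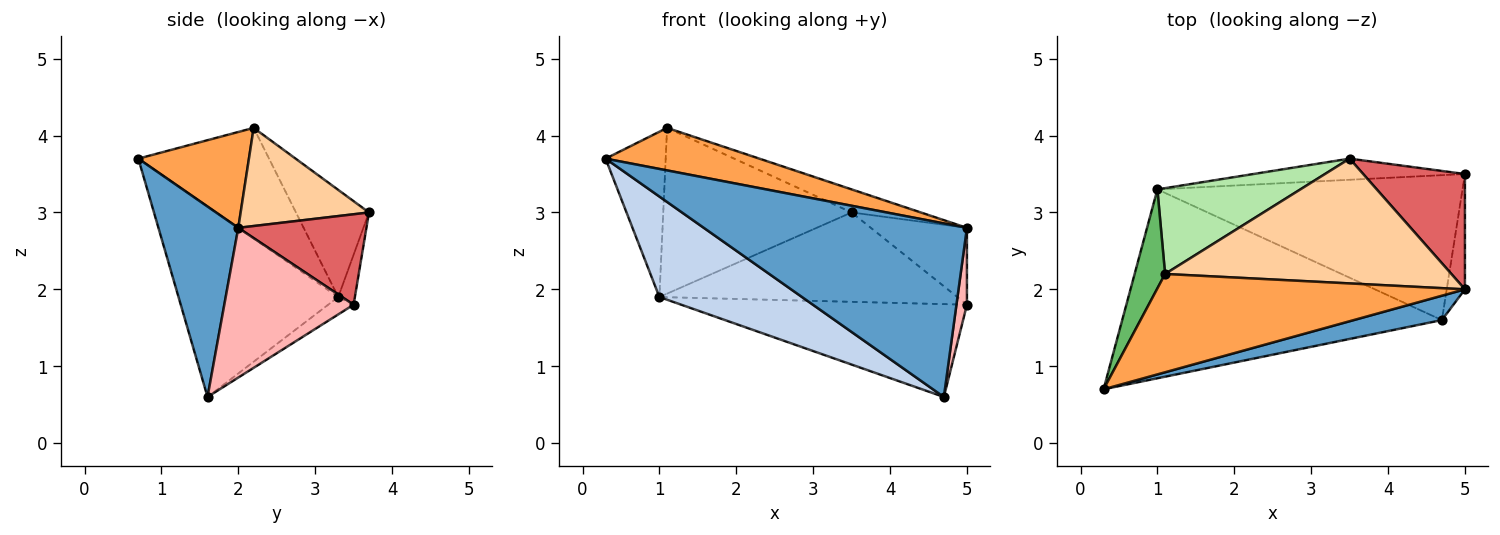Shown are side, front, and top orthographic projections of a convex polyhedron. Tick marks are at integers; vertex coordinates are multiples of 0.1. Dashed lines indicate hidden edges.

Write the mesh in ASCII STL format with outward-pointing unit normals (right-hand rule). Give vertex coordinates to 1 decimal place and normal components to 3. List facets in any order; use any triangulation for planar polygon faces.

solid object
 facet normal 0.288 -0.948 0.133
  outer loop
   vertex 4.7 1.6 0.6
   vertex 5.0 2.0 2.8
   vertex 0.3 0.7 3.7
  endloop
 endfacet
 facet normal -0.466 -0.416 -0.781
  outer loop
   vertex 1.0 3.3 1.9
   vertex 4.7 1.6 0.6
   vertex 0.3 0.7 3.7
  endloop
 endfacet
 facet normal 0.275 -0.382 0.883
  outer loop
   vertex 1.1 2.2 4.1
   vertex 0.3 0.7 3.7
   vertex 5.0 2.0 2.8
  endloop
 endfacet
 facet normal 0.319 0.172 0.932
  outer loop
   vertex 1.1 2.2 4.1
   vertex 5.0 2.0 2.8
   vertex 3.5 3.7 3.0
  endloop
 endfacet
 facet normal -0.881 0.405 0.243
  outer loop
   vertex 1.1 2.2 4.1
   vertex 1.0 3.3 1.9
   vertex 0.3 0.7 3.7
  endloop
 endfacet
 facet normal -0.326 0.840 0.435
  outer loop
   vertex 1.1 2.2 4.1
   vertex 3.5 3.7 3.0
   vertex 1.0 3.3 1.9
  endloop
 endfacet
 facet normal 0.595 0.446 0.669
  outer loop
   vertex 5.0 3.5 1.8
   vertex 3.5 3.7 3.0
   vertex 5.0 2.0 2.8
  endloop
 endfacet
 facet normal 0.989 -0.080 -0.120
  outer loop
   vertex 5.0 3.5 1.8
   vertex 5.0 2.0 2.8
   vertex 4.7 1.6 0.6
  endloop
 endfacet
 facet normal -0.054 0.972 -0.230
  outer loop
   vertex 5.0 3.5 1.8
   vertex 1.0 3.3 1.9
   vertex 3.5 3.7 3.0
  endloop
 endfacet
 facet normal -0.048 0.539 -0.841
  outer loop
   vertex 5.0 3.5 1.8
   vertex 4.7 1.6 0.6
   vertex 1.0 3.3 1.9
  endloop
 endfacet
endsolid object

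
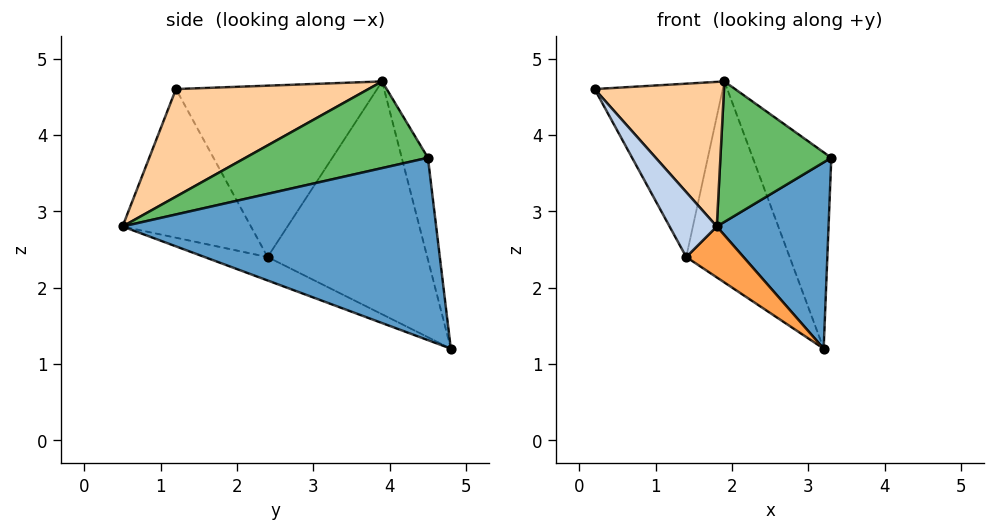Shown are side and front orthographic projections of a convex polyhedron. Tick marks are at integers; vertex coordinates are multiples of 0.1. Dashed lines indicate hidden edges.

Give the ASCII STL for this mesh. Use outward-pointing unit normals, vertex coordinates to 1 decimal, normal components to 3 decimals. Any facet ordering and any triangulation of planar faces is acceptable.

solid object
 facet normal 0.939 -0.335 -0.078
  outer loop
   vertex 3.2 4.8 1.2
   vertex 3.3 4.5 3.7
   vertex 1.8 0.5 2.8
  endloop
 endfacet
 facet normal -0.769 -0.283 -0.574
  outer loop
   vertex 1.4 2.4 2.4
   vertex 1.8 0.5 2.8
   vertex 0.2 1.2 4.6
  endloop
 endfacet
 facet normal -0.279 -0.254 -0.926
  outer loop
   vertex 1.4 2.4 2.4
   vertex 3.2 4.8 1.2
   vertex 1.8 0.5 2.8
  endloop
 endfacet
 facet normal 0.600 -0.404 0.691
  outer loop
   vertex 1.9 3.9 4.7
   vertex 0.2 1.2 4.6
   vertex 1.8 0.5 2.8
  endloop
 endfacet
 facet normal 0.640 -0.389 0.663
  outer loop
   vertex 1.9 3.9 4.7
   vertex 1.8 0.5 2.8
   vertex 3.3 4.5 3.7
  endloop
 endfacet
 facet normal -0.314 0.941 0.125
  outer loop
   vertex 1.9 3.9 4.7
   vertex 3.3 4.5 3.7
   vertex 3.2 4.8 1.2
  endloop
 endfacet
 facet normal -0.832 0.530 -0.165
  outer loop
   vertex 1.9 3.9 4.7
   vertex 1.4 2.4 2.4
   vertex 0.2 1.2 4.6
  endloop
 endfacet
 facet normal -0.827 0.536 -0.170
  outer loop
   vertex 1.9 3.9 4.7
   vertex 3.2 4.8 1.2
   vertex 1.4 2.4 2.4
  endloop
 endfacet
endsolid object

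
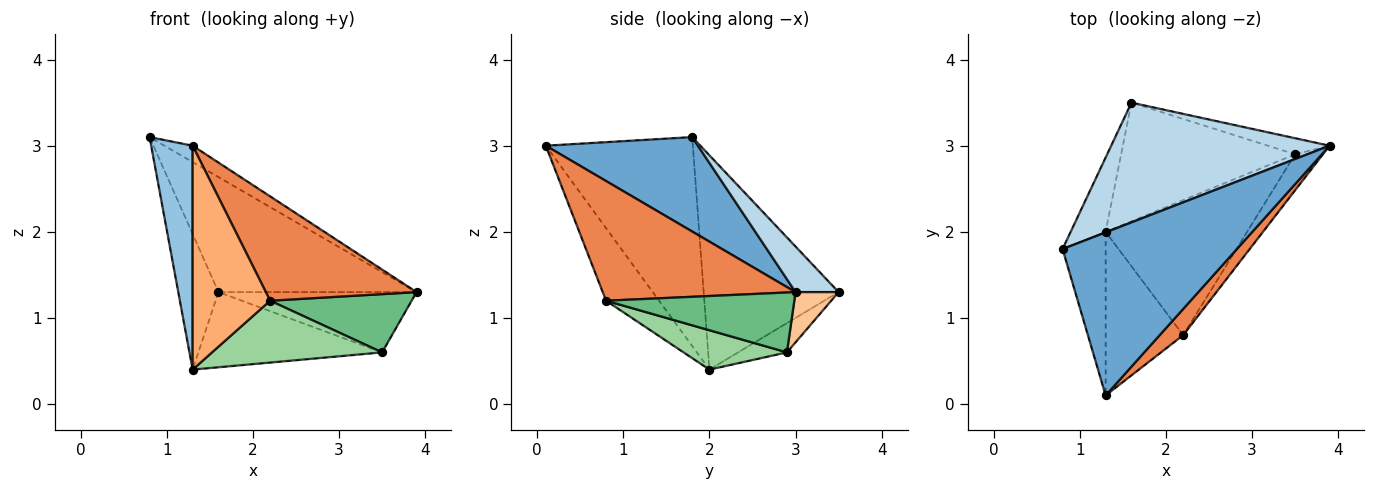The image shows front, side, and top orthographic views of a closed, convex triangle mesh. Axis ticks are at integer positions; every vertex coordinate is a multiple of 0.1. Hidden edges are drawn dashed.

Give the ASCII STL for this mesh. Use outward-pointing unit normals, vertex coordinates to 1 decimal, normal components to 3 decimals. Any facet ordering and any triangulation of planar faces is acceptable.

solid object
 facet normal 0.474 0.088 0.876
  outer loop
   vertex 1.3 0.1 3.0
   vertex 3.9 3.0 1.3
   vertex 0.8 1.8 3.1
  endloop
 endfacet
 facet normal -0.944 -0.266 -0.195
  outer loop
   vertex 1.3 2.0 0.4
   vertex 1.3 0.1 3.0
   vertex 0.8 1.8 3.1
  endloop
 endfacet
 facet normal 0.149 0.685 0.713
  outer loop
   vertex 1.6 3.5 1.3
   vertex 0.8 1.8 3.1
   vertex 3.9 3.0 1.3
  endloop
 endfacet
 facet normal -0.947 0.282 -0.154
  outer loop
   vertex 1.6 3.5 1.3
   vertex 1.3 2.0 0.4
   vertex 0.8 1.8 3.1
  endloop
 endfacet
 facet normal 0.779 -0.609 0.153
  outer loop
   vertex 2.2 0.8 1.2
   vertex 3.9 3.0 1.3
   vertex 1.3 0.1 3.0
  endloop
 endfacet
 facet normal -0.483 -0.707 -0.517
  outer loop
   vertex 2.2 0.8 1.2
   vertex 1.3 0.1 3.0
   vertex 1.3 2.0 0.4
  endloop
 endfacet
 facet normal 0.206 0.946 -0.253
  outer loop
   vertex 3.5 2.9 0.6
   vertex 1.6 3.5 1.3
   vertex 3.9 3.0 1.3
  endloop
 endfacet
 facet normal -0.141 0.530 -0.836
  outer loop
   vertex 3.5 2.9 0.6
   vertex 1.3 2.0 0.4
   vertex 1.6 3.5 1.3
  endloop
 endfacet
 facet normal 0.749 -0.563 -0.348
  outer loop
   vertex 3.5 2.9 0.6
   vertex 3.9 3.0 1.3
   vertex 2.2 0.8 1.2
  endloop
 endfacet
 facet normal 0.245 -0.404 -0.881
  outer loop
   vertex 3.5 2.9 0.6
   vertex 2.2 0.8 1.2
   vertex 1.3 2.0 0.4
  endloop
 endfacet
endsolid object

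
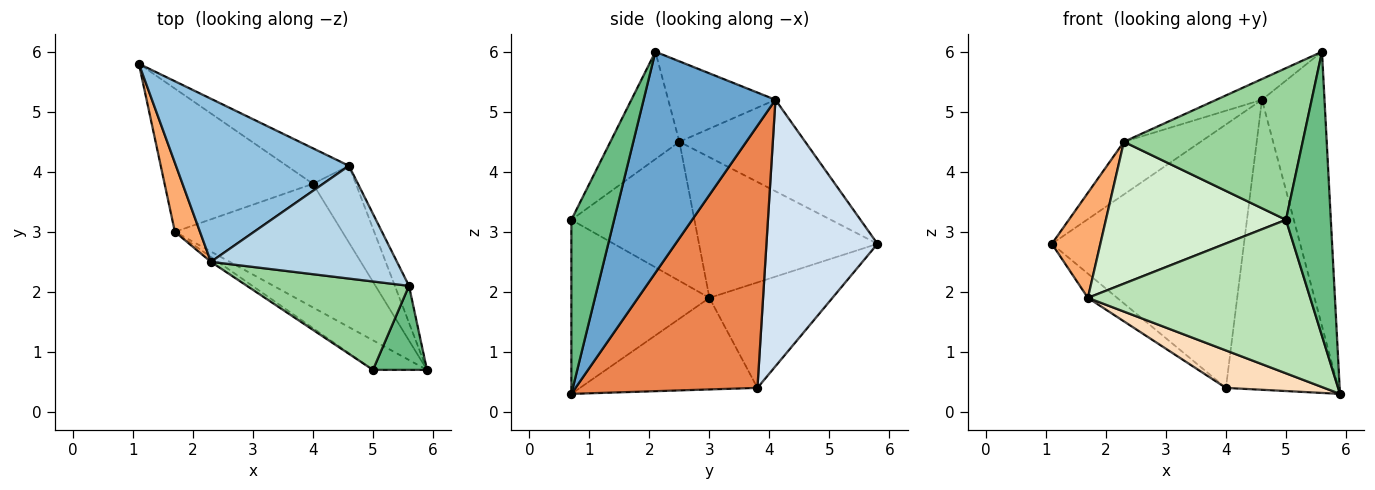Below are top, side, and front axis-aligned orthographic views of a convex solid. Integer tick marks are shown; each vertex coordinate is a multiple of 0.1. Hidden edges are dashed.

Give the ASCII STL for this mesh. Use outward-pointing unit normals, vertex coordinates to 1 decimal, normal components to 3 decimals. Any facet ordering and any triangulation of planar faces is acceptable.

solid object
 facet normal 0.902 0.428 -0.058
  outer loop
   vertex 4.6 4.1 5.2
   vertex 5.6 2.1 6.0
   vertex 5.9 0.7 0.3
  endloop
 endfacet
 facet normal -0.450 0.274 0.850
  outer loop
   vertex 2.3 2.5 4.5
   vertex 4.6 4.1 5.2
   vertex 1.1 5.8 2.8
  endloop
 endfacet
 facet normal -0.391 0.166 0.905
  outer loop
   vertex 2.3 2.5 4.5
   vertex 5.6 2.1 6.0
   vertex 4.6 4.1 5.2
  endloop
 endfacet
 facet normal 0.497 0.860 -0.116
  outer loop
   vertex 4.0 3.8 0.4
   vertex 1.1 5.8 2.8
   vertex 4.6 4.1 5.2
  endloop
 endfacet
 facet normal 0.842 0.521 -0.138
  outer loop
   vertex 4.0 3.8 0.4
   vertex 4.6 4.1 5.2
   vertex 5.9 0.7 0.3
  endloop
 endfacet
 facet normal -0.951 -0.258 0.170
  outer loop
   vertex 1.7 3.0 1.9
   vertex 2.3 2.5 4.5
   vertex 1.1 5.8 2.8
  endloop
 endfacet
 facet normal -0.574 0.137 -0.807
  outer loop
   vertex 1.7 3.0 1.9
   vertex 1.1 5.8 2.8
   vertex 4.0 3.8 0.4
  endloop
 endfacet
 facet normal -0.464 -0.257 -0.848
  outer loop
   vertex 1.7 3.0 1.9
   vertex 4.0 3.8 0.4
   vertex 5.9 0.7 0.3
  endloop
 endfacet
 facet normal 0.675 -0.708 0.209
  outer loop
   vertex 5.0 0.7 3.2
   vertex 5.9 0.7 0.3
   vertex 5.6 2.1 6.0
  endloop
 endfacet
 facet normal -0.316 -0.820 0.478
  outer loop
   vertex 5.0 0.7 3.2
   vertex 5.6 2.1 6.0
   vertex 2.3 2.5 4.5
  endloop
 endfacet
 facet normal -0.521 -0.838 -0.162
  outer loop
   vertex 5.0 0.7 3.2
   vertex 1.7 3.0 1.9
   vertex 5.9 0.7 0.3
  endloop
 endfacet
 facet normal -0.564 -0.825 -0.029
  outer loop
   vertex 5.0 0.7 3.2
   vertex 2.3 2.5 4.5
   vertex 1.7 3.0 1.9
  endloop
 endfacet
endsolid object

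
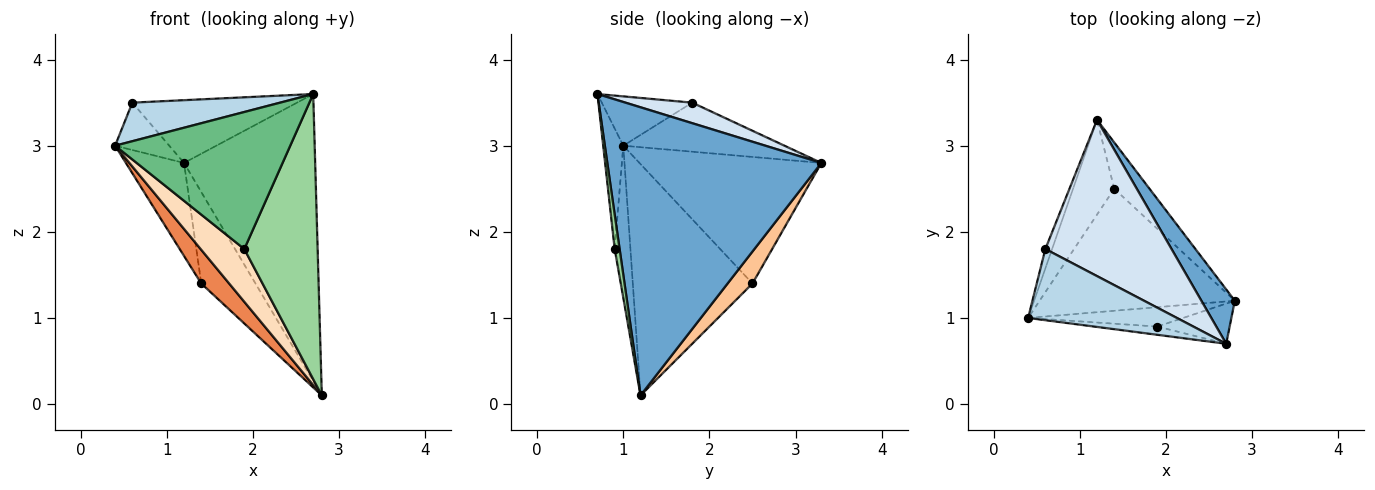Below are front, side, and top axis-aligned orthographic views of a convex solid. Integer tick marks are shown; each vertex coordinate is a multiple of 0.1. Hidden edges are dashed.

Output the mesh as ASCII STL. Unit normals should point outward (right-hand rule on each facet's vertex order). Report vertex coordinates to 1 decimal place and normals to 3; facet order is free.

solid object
 facet normal 0.849 0.520 0.099
  outer loop
   vertex 2.7 0.7 3.6
   vertex 2.8 1.2 0.1
   vertex 1.2 3.3 2.8
  endloop
 endfacet
 facet normal -0.940 0.316 -0.129
  outer loop
   vertex 0.6 1.8 3.5
   vertex 1.2 3.3 2.8
   vertex 0.4 1.0 3.0
  endloop
 endfacet
 facet normal -0.280 -0.458 0.844
  outer loop
   vertex 0.6 1.8 3.5
   vertex 0.4 1.0 3.0
   vertex 2.7 0.7 3.6
  endloop
 endfacet
 facet normal 0.149 0.368 0.918
  outer loop
   vertex 0.6 1.8 3.5
   vertex 2.7 0.7 3.6
   vertex 1.2 3.3 2.8
  endloop
 endfacet
 facet normal -0.752 -0.176 -0.635
  outer loop
   vertex 1.4 2.5 1.4
   vertex 2.8 1.2 0.1
   vertex 0.4 1.0 3.0
  endloop
 endfacet
 facet normal -0.910 0.291 -0.296
  outer loop
   vertex 1.4 2.5 1.4
   vertex 0.4 1.0 3.0
   vertex 1.2 3.3 2.8
  endloop
 endfacet
 facet normal 0.379 0.826 -0.418
  outer loop
   vertex 1.4 2.5 1.4
   vertex 1.2 3.3 2.8
   vertex 2.8 1.2 0.1
  endloop
 endfacet
 facet normal -0.321 -0.889 -0.327
  outer loop
   vertex 1.9 0.9 1.8
   vertex 0.4 1.0 3.0
   vertex 2.8 1.2 0.1
  endloop
 endfacet
 facet normal -0.114 -0.992 -0.060
  outer loop
   vertex 1.9 0.9 1.8
   vertex 2.7 0.7 3.6
   vertex 0.4 1.0 3.0
  endloop
 endfacet
 facet normal 0.066 -0.988 -0.139
  outer loop
   vertex 1.9 0.9 1.8
   vertex 2.8 1.2 0.1
   vertex 2.7 0.7 3.6
  endloop
 endfacet
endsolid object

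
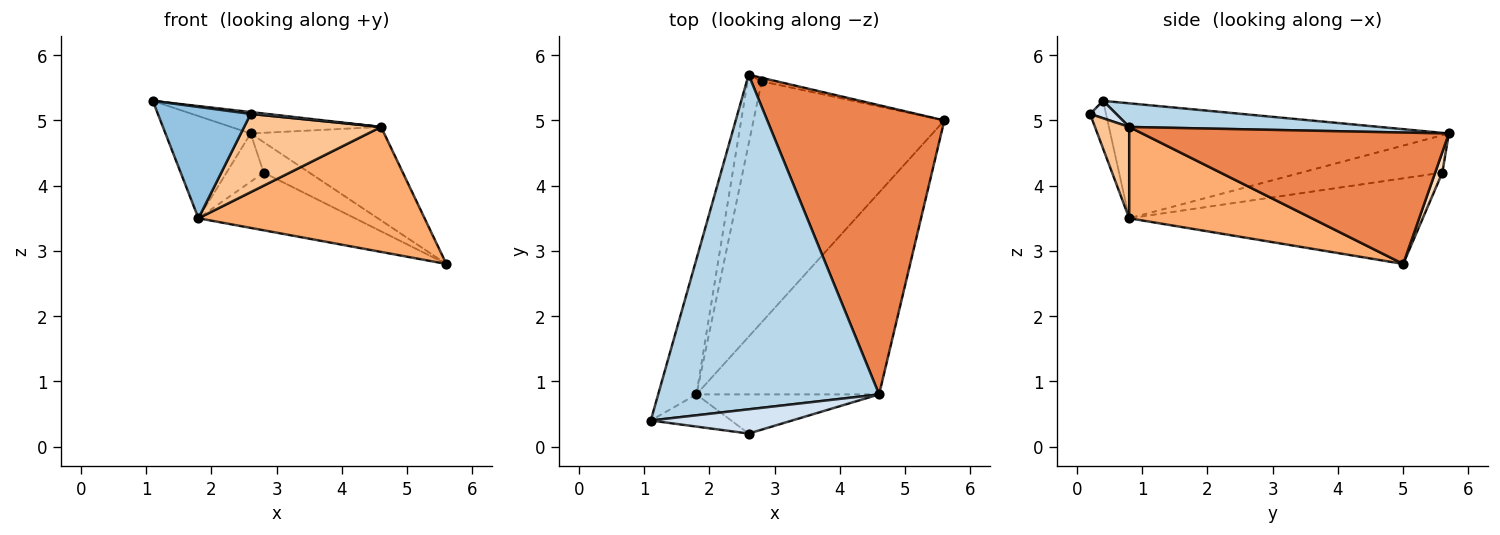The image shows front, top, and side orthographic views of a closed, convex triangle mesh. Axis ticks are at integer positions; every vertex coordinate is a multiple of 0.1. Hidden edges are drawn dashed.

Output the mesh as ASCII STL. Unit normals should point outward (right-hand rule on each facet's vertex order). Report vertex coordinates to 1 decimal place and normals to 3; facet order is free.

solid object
 facet normal -0.923 0.232 -0.307
  outer loop
   vertex 1.8 0.8 3.5
   vertex 1.1 0.4 5.3
   vertex 2.6 5.7 4.8
  endloop
 endfacet
 facet normal -0.163 -0.948 -0.274
  outer loop
   vertex 1.8 0.8 3.5
   vertex 2.6 0.2 5.1
   vertex 1.1 0.4 5.3
  endloop
 endfacet
 facet normal 0.106 0.064 0.992
  outer loop
   vertex 4.6 0.8 4.9
   vertex 2.6 5.7 4.8
   vertex 1.1 0.4 5.3
  endloop
 endfacet
 facet normal 0.122 -0.076 0.990
  outer loop
   vertex 4.6 0.8 4.9
   vertex 1.1 0.4 5.3
   vertex 2.6 0.2 5.1
  endloop
 endfacet
 facet normal 0.577 0.251 0.777
  outer loop
   vertex 4.6 0.8 4.9
   vertex 5.6 5.0 2.8
   vertex 2.6 5.7 4.8
  endloop
 endfacet
 facet normal 0.391 -0.484 -0.782
  outer loop
   vertex 4.6 0.8 4.9
   vertex 1.8 0.8 3.5
   vertex 5.6 5.0 2.8
  endloop
 endfacet
 facet normal 0.218 -0.873 -0.436
  outer loop
   vertex 4.6 0.8 4.9
   vertex 2.6 0.2 5.1
   vertex 1.8 0.8 3.5
  endloop
 endfacet
 facet normal 0.154 0.982 -0.112
  outer loop
   vertex 2.8 5.6 4.2
   vertex 2.6 5.7 4.8
   vertex 5.6 5.0 2.8
  endloop
 endfacet
 facet normal -0.400 0.213 -0.891
  outer loop
   vertex 2.8 5.6 4.2
   vertex 5.6 5.0 2.8
   vertex 1.8 0.8 3.5
  endloop
 endfacet
 facet normal -0.908 0.239 -0.343
  outer loop
   vertex 2.8 5.6 4.2
   vertex 1.8 0.8 3.5
   vertex 2.6 5.7 4.8
  endloop
 endfacet
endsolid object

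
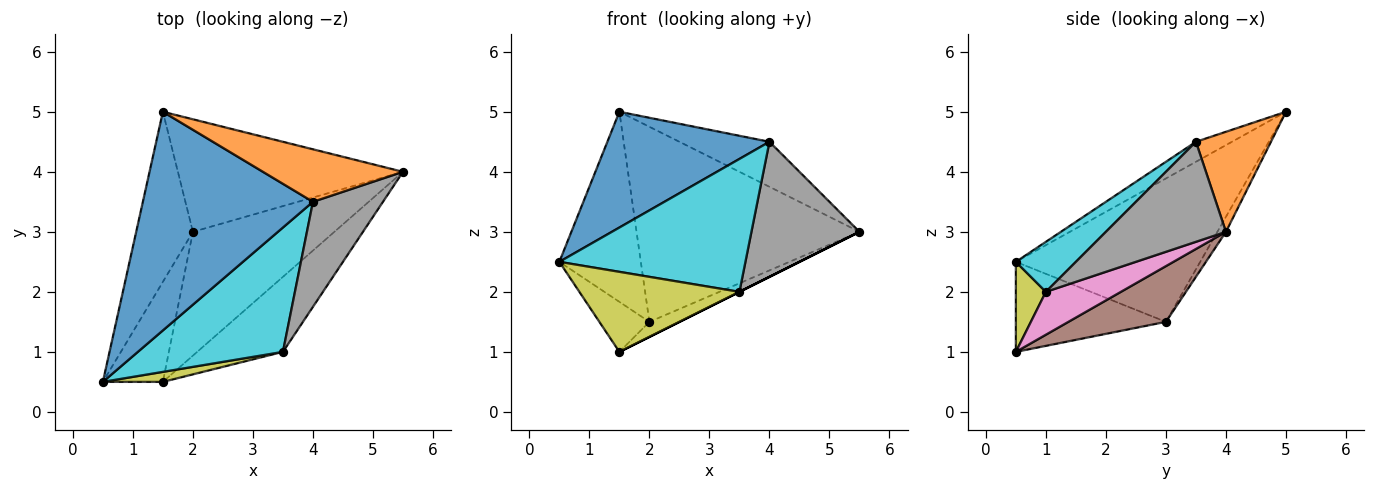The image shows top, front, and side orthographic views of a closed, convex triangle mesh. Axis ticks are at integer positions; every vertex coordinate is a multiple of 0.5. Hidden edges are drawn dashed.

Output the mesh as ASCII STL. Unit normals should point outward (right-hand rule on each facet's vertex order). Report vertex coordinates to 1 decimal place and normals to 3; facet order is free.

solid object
 facet normal -0.103 -0.465 0.879
  outer loop
   vertex 4.0 3.5 4.5
   vertex 1.5 5.0 5.0
   vertex 0.5 0.5 2.5
  endloop
 endfacet
 facet normal 0.477 0.572 0.667
  outer loop
   vertex 4.0 3.5 4.5
   vertex 5.5 4.0 3.0
   vertex 1.5 5.0 5.0
  endloop
 endfacet
 facet normal -0.860 0.380 -0.340
  outer loop
   vertex 2.0 3.0 1.5
   vertex 0.5 0.5 2.5
   vertex 1.5 5.0 5.0
  endloop
 endfacet
 facet normal -0.802 0.267 -0.535
  outer loop
   vertex 2.0 3.0 1.5
   vertex 1.5 0.5 1.0
   vertex 0.5 0.5 2.5
  endloop
 endfacet
 facet normal -0.033 0.866 -0.499
  outer loop
   vertex 2.0 3.0 1.5
   vertex 1.5 5.0 5.0
   vertex 5.5 4.0 3.0
  endloop
 endfacet
 facet normal 0.364 0.112 -0.925
  outer loop
   vertex 2.0 3.0 1.5
   vertex 5.5 4.0 3.0
   vertex 1.5 0.5 1.0
  endloop
 endfacet
 facet normal 0.447 0.000 -0.894
  outer loop
   vertex 3.5 1.0 2.0
   vertex 1.5 0.5 1.0
   vertex 5.5 4.0 3.0
  endloop
 endfacet
 facet normal 0.659 -0.593 0.462
  outer loop
   vertex 3.5 1.0 2.0
   vertex 5.5 4.0 3.0
   vertex 4.0 3.5 4.5
  endloop
 endfacet
 facet normal 0.183 -0.976 0.122
  outer loop
   vertex 3.5 1.0 2.0
   vertex 0.5 0.5 2.5
   vertex 1.5 0.5 1.0
  endloop
 endfacet
 facet normal 0.229 -0.711 0.665
  outer loop
   vertex 3.5 1.0 2.0
   vertex 4.0 3.5 4.5
   vertex 0.5 0.5 2.5
  endloop
 endfacet
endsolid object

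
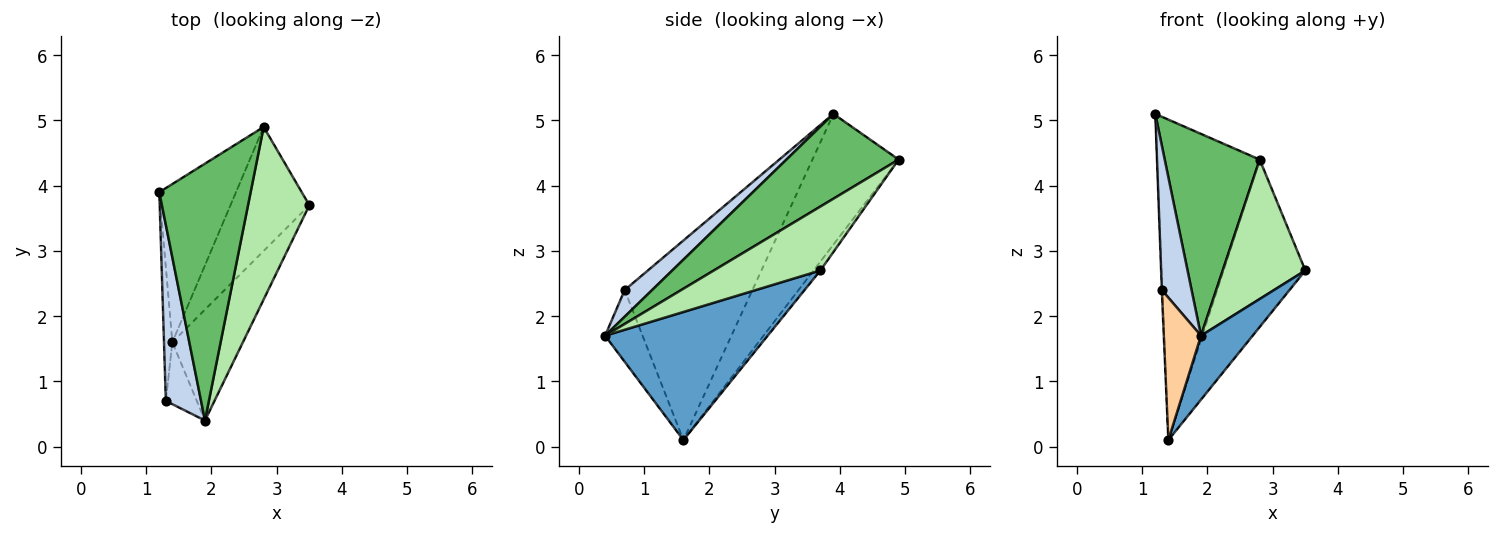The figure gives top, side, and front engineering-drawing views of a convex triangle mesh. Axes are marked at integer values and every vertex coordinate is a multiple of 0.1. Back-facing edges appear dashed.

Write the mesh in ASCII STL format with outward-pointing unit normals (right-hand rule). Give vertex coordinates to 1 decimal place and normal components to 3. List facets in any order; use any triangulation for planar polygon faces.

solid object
 facet normal 0.844 -0.268 -0.465
  outer loop
   vertex 1.4 1.6 0.1
   vertex 3.5 3.7 2.7
   vertex 1.9 0.4 1.7
  endloop
 endfacet
 facet normal 0.505 -0.547 0.667
  outer loop
   vertex 1.3 0.7 2.4
   vertex 1.9 0.4 1.7
   vertex 1.2 3.9 5.1
  endloop
 endfacet
 facet normal -0.999 0.004 -0.042
  outer loop
   vertex 1.3 0.7 2.4
   vertex 1.2 3.9 5.1
   vertex 1.4 1.6 0.1
  endloop
 endfacet
 facet normal -0.679 -0.673 -0.293
  outer loop
   vertex 1.3 0.7 2.4
   vertex 1.4 1.6 0.1
   vertex 1.9 0.4 1.7
  endloop
 endfacet
 facet normal 0.590 -0.499 0.635
  outer loop
   vertex 2.8 4.9 4.4
   vertex 1.2 3.9 5.1
   vertex 1.9 0.4 1.7
  endloop
 endfacet
 facet normal 0.630 -0.488 0.604
  outer loop
   vertex 2.8 4.9 4.4
   vertex 1.9 0.4 1.7
   vertex 3.5 3.7 2.7
  endloop
 endfacet
 facet normal -0.602 0.716 -0.353
  outer loop
   vertex 2.8 4.9 4.4
   vertex 1.4 1.6 0.1
   vertex 1.2 3.9 5.1
  endloop
 endfacet
 facet normal -0.067 0.802 -0.594
  outer loop
   vertex 2.8 4.9 4.4
   vertex 3.5 3.7 2.7
   vertex 1.4 1.6 0.1
  endloop
 endfacet
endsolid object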